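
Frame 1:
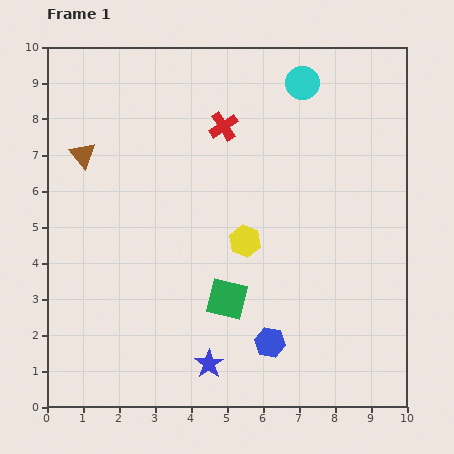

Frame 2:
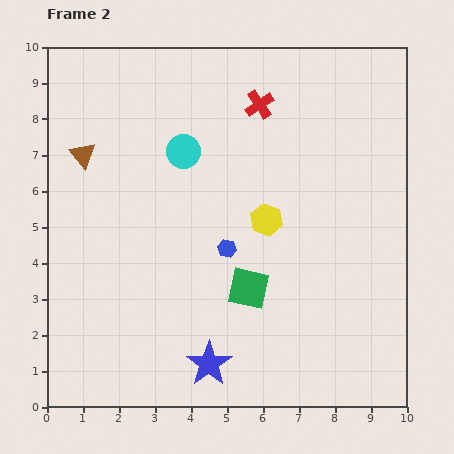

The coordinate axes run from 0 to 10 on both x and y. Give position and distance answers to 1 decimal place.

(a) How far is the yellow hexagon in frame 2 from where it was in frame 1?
0.8

The yellow hexagon moved from (5.5, 4.6) to (6.1, 5.2), a distance of √(0.6² + 0.6²) ≈ 0.8.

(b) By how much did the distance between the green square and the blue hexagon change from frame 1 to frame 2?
-0.4

Distance in frame 1: 1.7. Distance in frame 2: 1.3.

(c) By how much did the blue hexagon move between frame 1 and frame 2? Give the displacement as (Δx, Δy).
(-1.2, 2.6)

The blue hexagon was at (6.2, 1.8) in frame 1 and (5.0, 4.4) in frame 2.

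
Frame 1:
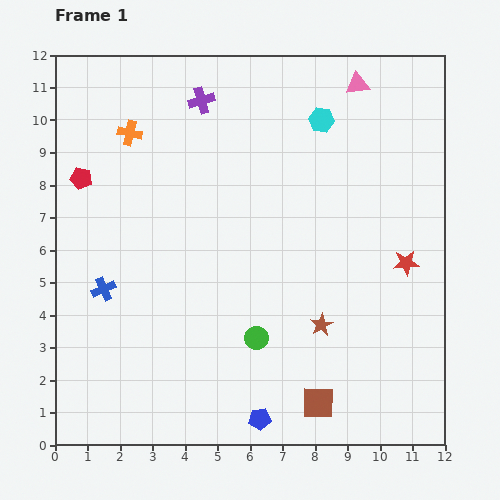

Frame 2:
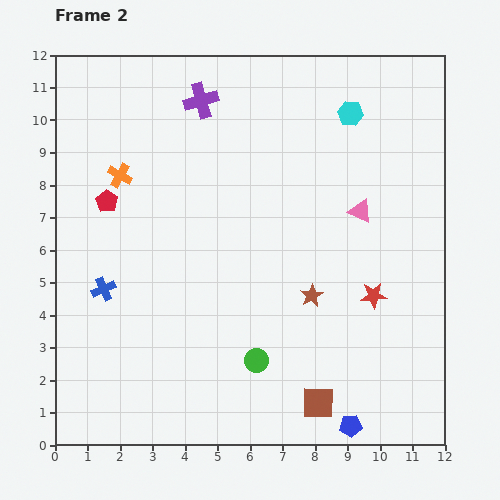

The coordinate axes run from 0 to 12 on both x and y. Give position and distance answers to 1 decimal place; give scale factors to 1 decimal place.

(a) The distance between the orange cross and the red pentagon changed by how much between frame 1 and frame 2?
-1.2

Distance in frame 1: 2.1. Distance in frame 2: 0.9.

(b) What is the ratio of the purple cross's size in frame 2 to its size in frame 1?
1.3×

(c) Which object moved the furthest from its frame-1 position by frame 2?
the pink triangle

(moved 3.9; next 2.8)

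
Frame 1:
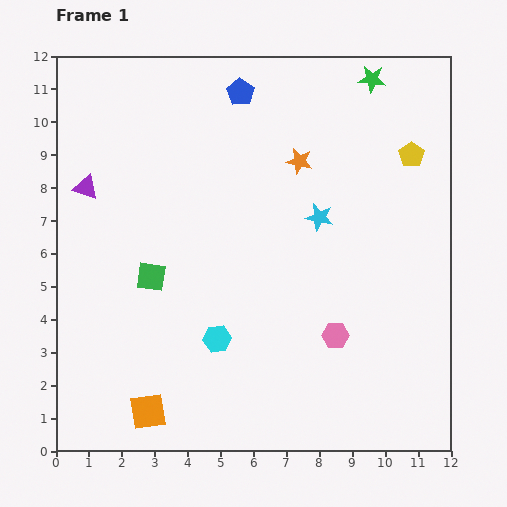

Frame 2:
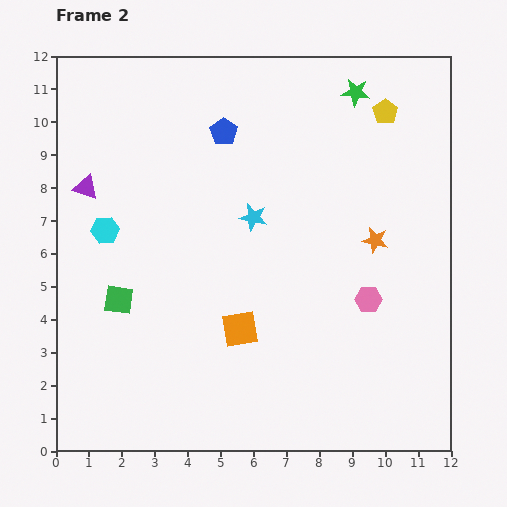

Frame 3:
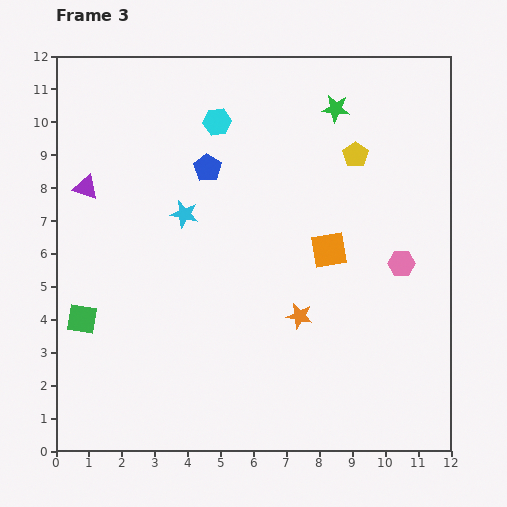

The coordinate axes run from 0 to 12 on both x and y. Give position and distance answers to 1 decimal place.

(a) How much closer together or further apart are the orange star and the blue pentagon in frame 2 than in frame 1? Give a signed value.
+2.9

Distance in frame 1: 2.8. Distance in frame 2: 5.7.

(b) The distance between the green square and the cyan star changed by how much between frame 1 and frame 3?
-0.9

Distance in frame 1: 5.4. Distance in frame 3: 4.5.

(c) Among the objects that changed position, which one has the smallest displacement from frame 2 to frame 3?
the green star

(moved 0.8)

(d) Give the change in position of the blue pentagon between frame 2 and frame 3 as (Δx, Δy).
(-0.5, -1.1)

The blue pentagon was at (5.1, 9.7) in frame 2 and (4.6, 8.6) in frame 3.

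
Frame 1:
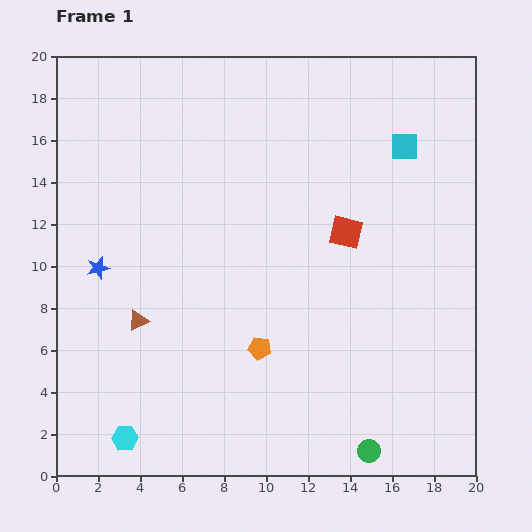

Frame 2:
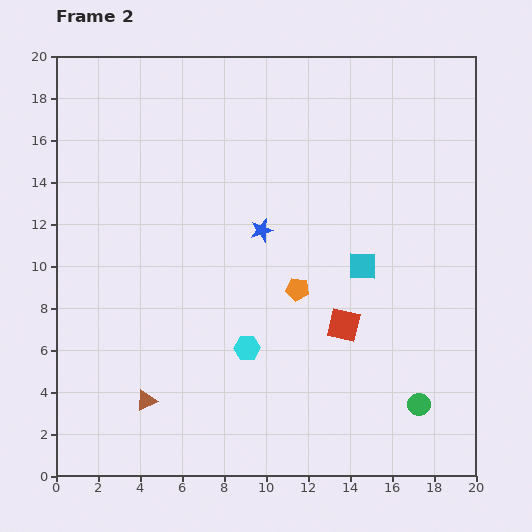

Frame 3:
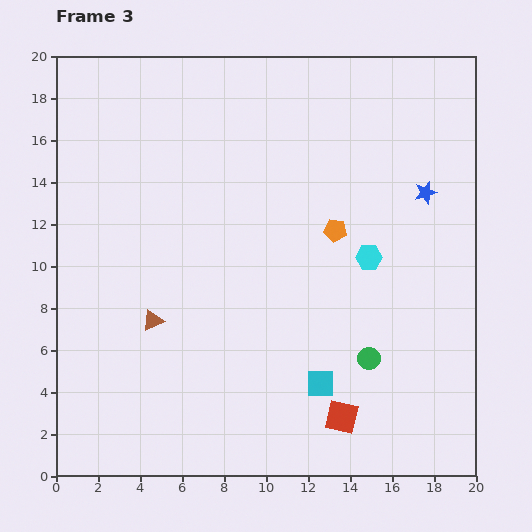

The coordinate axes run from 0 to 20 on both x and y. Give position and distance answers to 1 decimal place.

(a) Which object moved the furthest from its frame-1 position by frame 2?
the blue star

(moved 8.0; next 7.2)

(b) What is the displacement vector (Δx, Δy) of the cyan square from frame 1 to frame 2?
(-2.0, -5.7)

The cyan square was at (16.6, 15.7) in frame 1 and (14.6, 10.0) in frame 2.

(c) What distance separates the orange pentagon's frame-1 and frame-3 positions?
6.7

The orange pentagon moved from (9.7, 6.1) to (13.3, 11.7), a distance of √(3.6² + 5.6²) ≈ 6.7.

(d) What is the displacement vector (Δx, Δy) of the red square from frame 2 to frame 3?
(-0.1, -4.4)

The red square was at (13.7, 7.2) in frame 2 and (13.6, 2.8) in frame 3.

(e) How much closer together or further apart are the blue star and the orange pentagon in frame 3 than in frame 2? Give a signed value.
+1.4

Distance in frame 2: 3.3. Distance in frame 3: 4.7.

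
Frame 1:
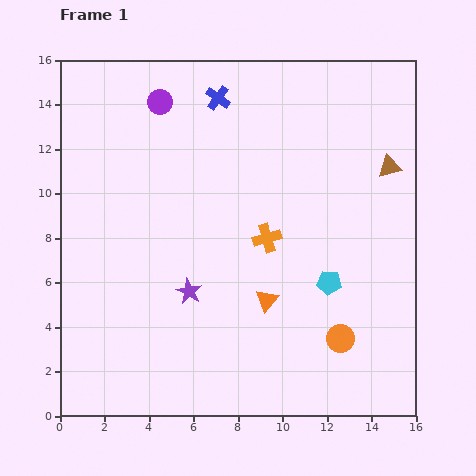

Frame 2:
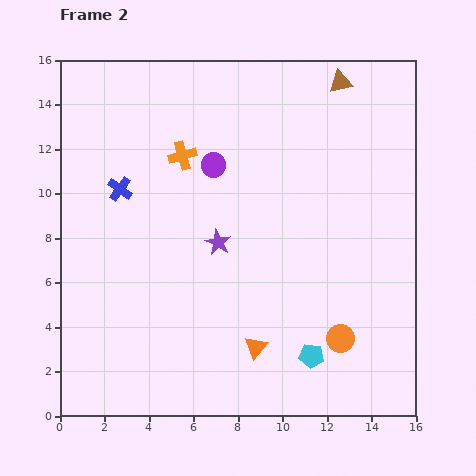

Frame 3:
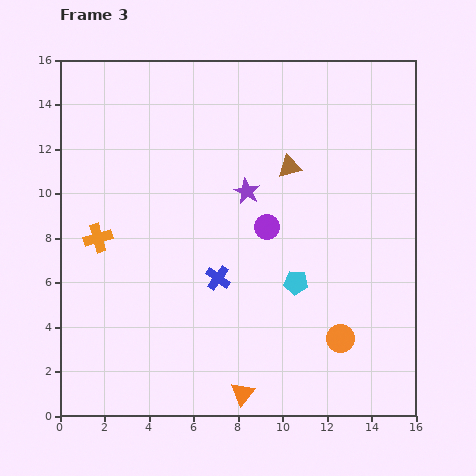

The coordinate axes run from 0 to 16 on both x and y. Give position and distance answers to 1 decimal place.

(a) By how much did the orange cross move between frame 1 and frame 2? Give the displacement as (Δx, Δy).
(-3.8, 3.7)

The orange cross was at (9.3, 8.0) in frame 1 and (5.5, 11.7) in frame 2.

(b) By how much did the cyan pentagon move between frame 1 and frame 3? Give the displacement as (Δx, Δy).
(-1.5, 0.0)

The cyan pentagon was at (12.1, 6.0) in frame 1 and (10.6, 6.0) in frame 3.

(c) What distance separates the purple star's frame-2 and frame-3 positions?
2.6

The purple star moved from (7.1, 7.8) to (8.4, 10.1), a distance of √(1.3² + 2.3²) ≈ 2.6.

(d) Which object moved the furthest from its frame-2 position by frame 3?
the blue cross

(moved 5.9; next 5.3)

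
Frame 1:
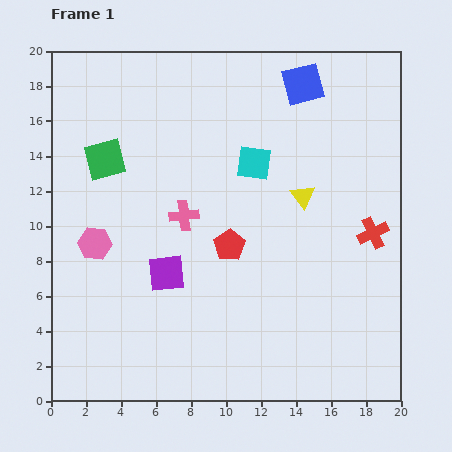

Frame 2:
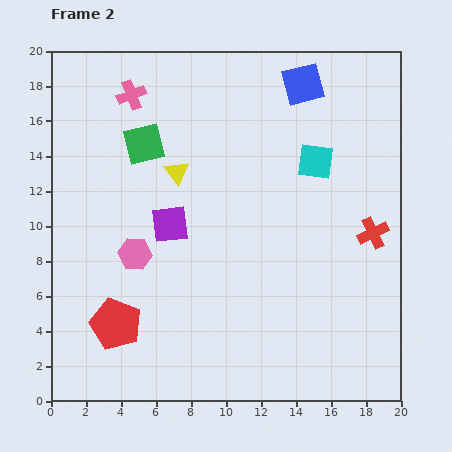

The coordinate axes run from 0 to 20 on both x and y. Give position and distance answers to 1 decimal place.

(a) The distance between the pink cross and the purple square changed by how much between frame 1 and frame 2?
+4.3

Distance in frame 1: 3.4. Distance in frame 2: 7.7.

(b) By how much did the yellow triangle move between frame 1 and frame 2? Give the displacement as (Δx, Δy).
(-7.2, 1.4)

The yellow triangle was at (14.4, 11.7) in frame 1 and (7.2, 13.1) in frame 2.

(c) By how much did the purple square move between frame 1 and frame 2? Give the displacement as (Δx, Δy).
(0.2, 2.8)

The purple square was at (6.6, 7.3) in frame 1 and (6.8, 10.1) in frame 2.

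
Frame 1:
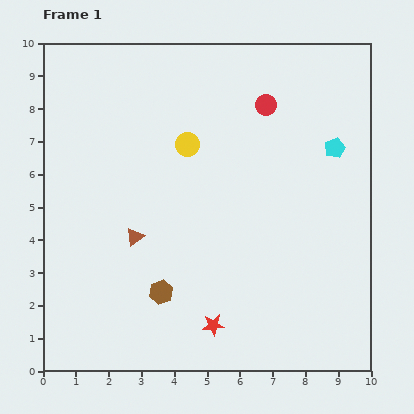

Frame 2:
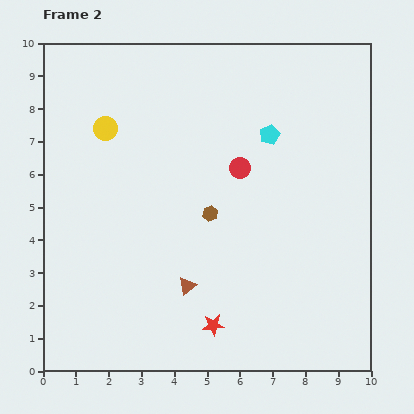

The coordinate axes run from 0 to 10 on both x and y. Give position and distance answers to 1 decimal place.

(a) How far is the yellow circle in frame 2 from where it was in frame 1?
2.5

The yellow circle moved from (4.4, 6.9) to (1.9, 7.4), a distance of √(2.5² + 0.5²) ≈ 2.5.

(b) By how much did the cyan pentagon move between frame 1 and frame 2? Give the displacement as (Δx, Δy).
(-2.0, 0.4)

The cyan pentagon was at (8.9, 6.8) in frame 1 and (6.9, 7.2) in frame 2.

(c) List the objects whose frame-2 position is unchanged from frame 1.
the red star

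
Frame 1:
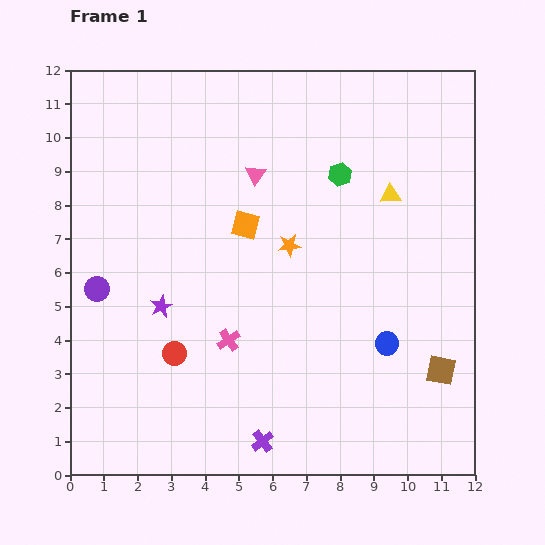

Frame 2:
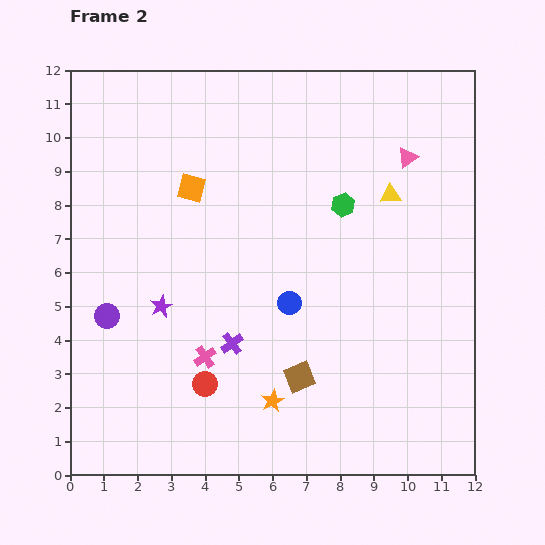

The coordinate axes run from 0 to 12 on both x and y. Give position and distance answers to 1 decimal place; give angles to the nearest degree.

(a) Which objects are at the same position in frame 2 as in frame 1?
the yellow triangle, the purple star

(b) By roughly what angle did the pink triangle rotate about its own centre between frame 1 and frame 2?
21° clockwise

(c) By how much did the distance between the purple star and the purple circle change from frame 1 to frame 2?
-0.4

Distance in frame 1: 2.0. Distance in frame 2: 1.6.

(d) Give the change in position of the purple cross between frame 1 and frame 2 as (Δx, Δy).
(-0.9, 2.9)

The purple cross was at (5.7, 1.0) in frame 1 and (4.8, 3.9) in frame 2.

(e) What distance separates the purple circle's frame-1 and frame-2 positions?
0.9

The purple circle moved from (0.8, 5.5) to (1.1, 4.7), a distance of √(0.3² + 0.8²) ≈ 0.9.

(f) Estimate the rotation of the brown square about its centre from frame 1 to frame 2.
34° counter-clockwise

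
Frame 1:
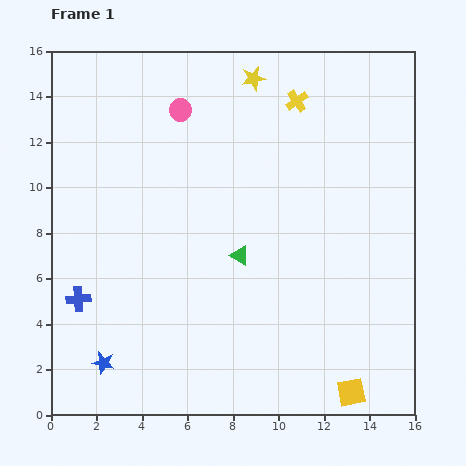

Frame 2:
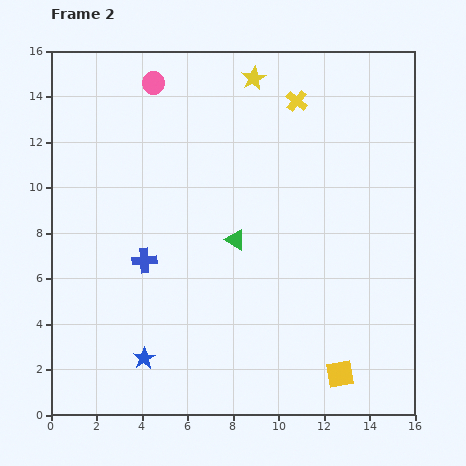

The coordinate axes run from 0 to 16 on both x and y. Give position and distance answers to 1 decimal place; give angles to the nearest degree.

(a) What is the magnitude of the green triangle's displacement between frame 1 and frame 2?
0.7

The green triangle moved from (8.3, 7.0) to (8.1, 7.7), a distance of √(0.2² + 0.7²) ≈ 0.7.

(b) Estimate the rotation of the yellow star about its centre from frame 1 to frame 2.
17° counter-clockwise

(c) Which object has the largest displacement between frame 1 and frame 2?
the blue cross

(moved 3.4; next 1.8)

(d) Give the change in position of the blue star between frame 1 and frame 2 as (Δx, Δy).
(1.8, 0.2)

The blue star was at (2.3, 2.3) in frame 1 and (4.1, 2.5) in frame 2.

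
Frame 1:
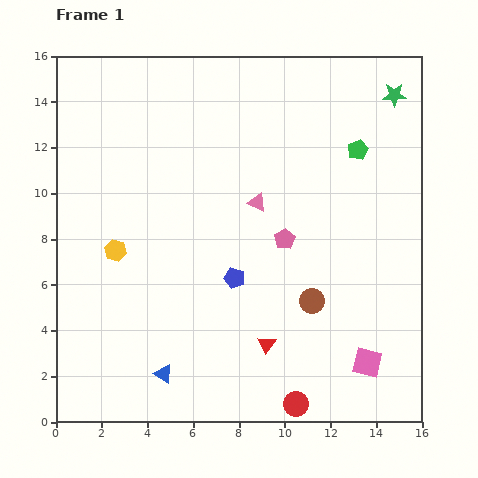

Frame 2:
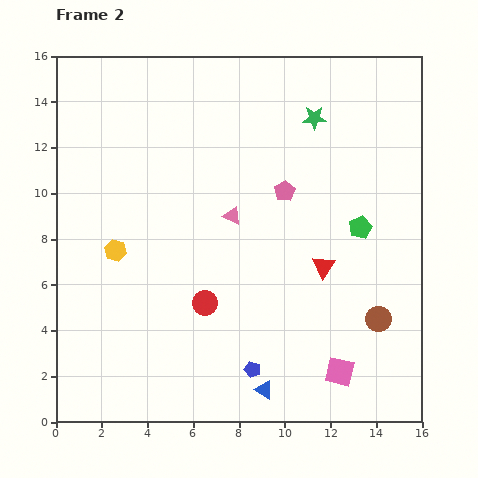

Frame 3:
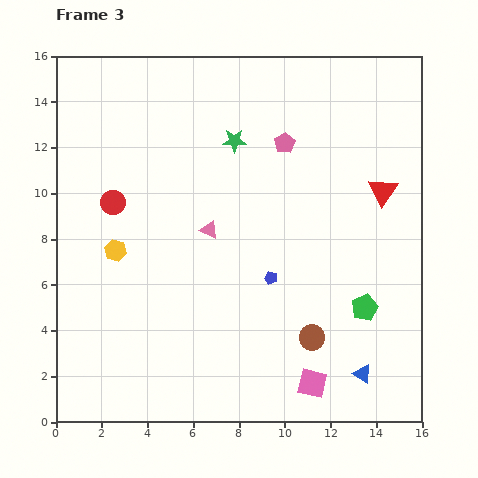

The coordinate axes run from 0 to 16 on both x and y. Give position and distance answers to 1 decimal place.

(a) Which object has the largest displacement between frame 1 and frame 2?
the red circle

(moved 5.9; next 4.5)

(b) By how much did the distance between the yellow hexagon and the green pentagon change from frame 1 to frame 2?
-0.8

Distance in frame 1: 11.5. Distance in frame 2: 10.7.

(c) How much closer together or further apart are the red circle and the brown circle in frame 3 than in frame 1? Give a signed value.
+5.9

Distance in frame 1: 4.6. Distance in frame 3: 10.5.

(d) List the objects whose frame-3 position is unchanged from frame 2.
the yellow hexagon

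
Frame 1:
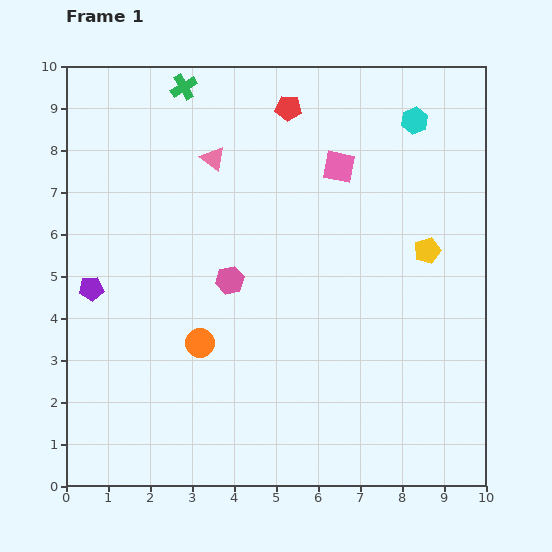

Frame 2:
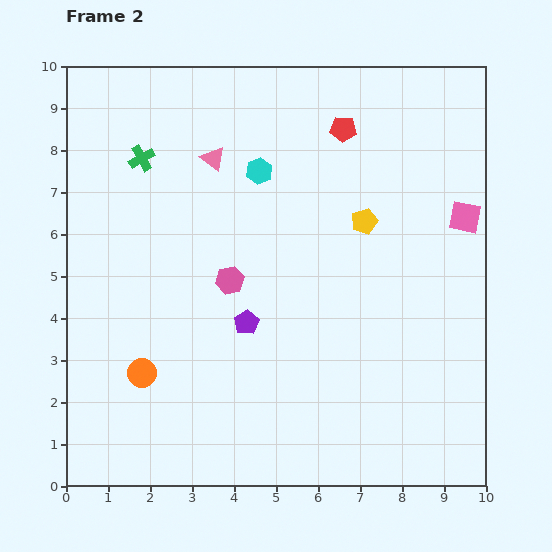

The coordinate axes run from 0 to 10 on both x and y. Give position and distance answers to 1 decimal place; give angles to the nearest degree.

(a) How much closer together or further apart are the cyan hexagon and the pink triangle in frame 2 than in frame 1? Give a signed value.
-3.8

Distance in frame 1: 4.9. Distance in frame 2: 1.1.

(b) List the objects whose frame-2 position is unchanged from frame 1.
the pink triangle, the pink hexagon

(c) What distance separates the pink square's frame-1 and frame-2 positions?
3.2

The pink square moved from (6.5, 7.6) to (9.5, 6.4), a distance of √(3.0² + 1.2²) ≈ 3.2.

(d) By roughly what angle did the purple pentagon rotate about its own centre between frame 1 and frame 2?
25° counter-clockwise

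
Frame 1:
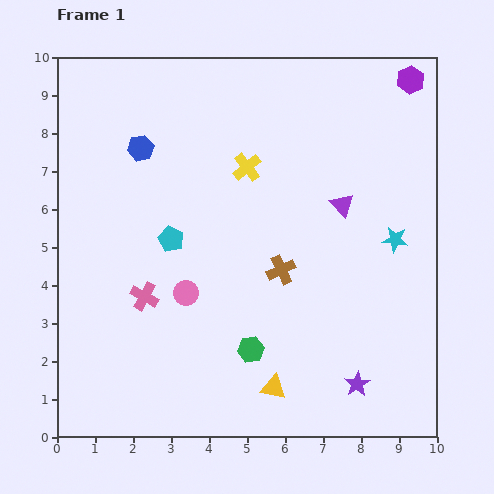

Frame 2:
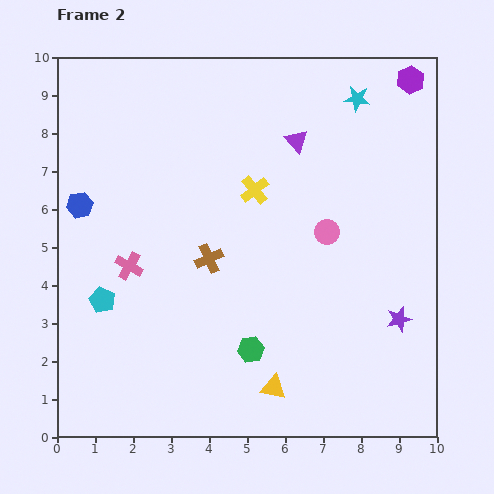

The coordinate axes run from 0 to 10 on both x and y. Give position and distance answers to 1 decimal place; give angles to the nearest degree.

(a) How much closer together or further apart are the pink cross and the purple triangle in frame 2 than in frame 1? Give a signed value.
-0.2

Distance in frame 1: 5.7. Distance in frame 2: 5.5.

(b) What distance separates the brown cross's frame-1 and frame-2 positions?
1.9

The brown cross moved from (5.9, 4.4) to (4.0, 4.7), a distance of √(1.9² + 0.3²) ≈ 1.9.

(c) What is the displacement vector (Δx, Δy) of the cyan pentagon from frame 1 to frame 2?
(-1.8, -1.6)

The cyan pentagon was at (3.0, 5.2) in frame 1 and (1.2, 3.6) in frame 2.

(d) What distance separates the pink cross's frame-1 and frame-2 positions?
0.9

The pink cross moved from (2.3, 3.7) to (1.9, 4.5), a distance of √(0.4² + 0.8²) ≈ 0.9.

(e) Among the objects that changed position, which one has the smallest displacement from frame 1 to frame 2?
the yellow cross

(moved 0.6)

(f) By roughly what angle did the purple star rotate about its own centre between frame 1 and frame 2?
16° clockwise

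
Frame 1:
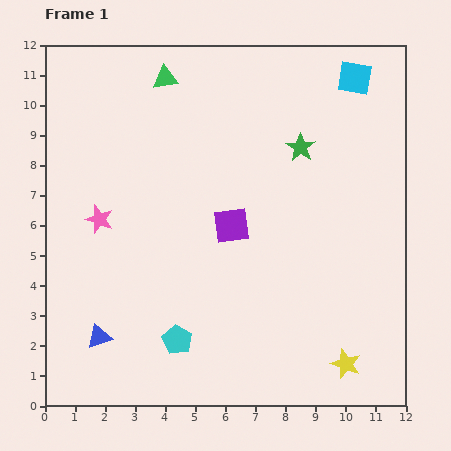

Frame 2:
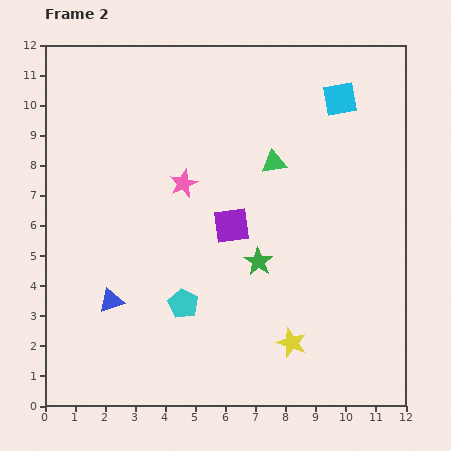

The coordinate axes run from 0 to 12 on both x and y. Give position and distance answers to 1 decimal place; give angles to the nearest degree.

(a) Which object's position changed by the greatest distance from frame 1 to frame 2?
the green triangle

(moved 4.6; next 4.0)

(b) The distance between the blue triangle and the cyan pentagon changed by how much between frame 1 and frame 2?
-0.2

Distance in frame 1: 2.6. Distance in frame 2: 2.4.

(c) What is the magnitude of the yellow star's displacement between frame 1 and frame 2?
1.9

The yellow star moved from (10.0, 1.4) to (8.2, 2.1), a distance of √(1.8² + 0.7²) ≈ 1.9.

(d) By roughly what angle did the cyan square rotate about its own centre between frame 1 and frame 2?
20° counter-clockwise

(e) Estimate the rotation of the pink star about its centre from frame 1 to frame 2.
28° clockwise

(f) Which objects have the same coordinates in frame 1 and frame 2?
the purple square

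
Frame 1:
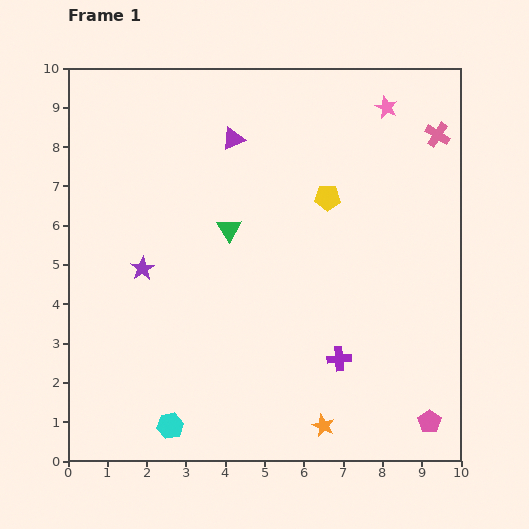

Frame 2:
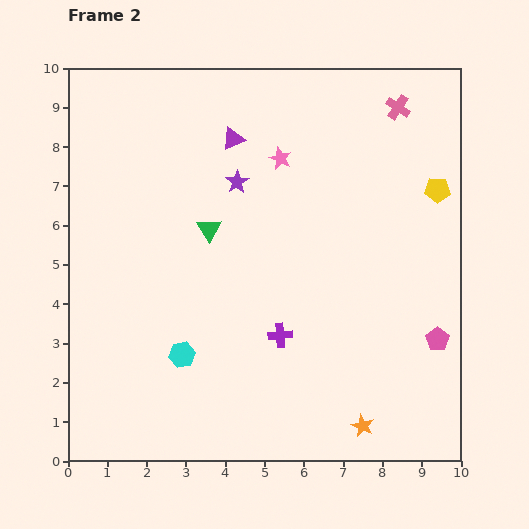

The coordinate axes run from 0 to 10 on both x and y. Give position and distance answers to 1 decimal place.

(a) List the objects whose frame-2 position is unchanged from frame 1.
the purple triangle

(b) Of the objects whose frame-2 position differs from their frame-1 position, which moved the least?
the green triangle

(moved 0.5)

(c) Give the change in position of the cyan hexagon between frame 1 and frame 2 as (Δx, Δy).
(0.3, 1.8)

The cyan hexagon was at (2.6, 0.9) in frame 1 and (2.9, 2.7) in frame 2.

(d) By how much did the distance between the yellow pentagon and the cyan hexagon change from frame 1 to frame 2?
+0.7

Distance in frame 1: 7.0. Distance in frame 2: 7.7.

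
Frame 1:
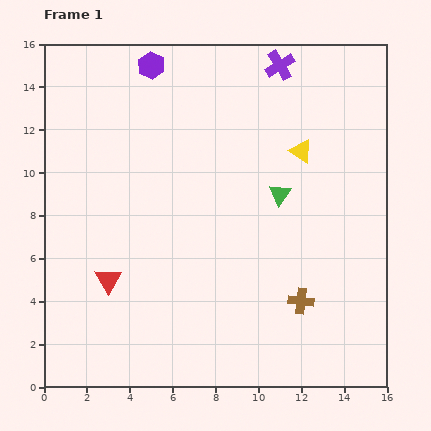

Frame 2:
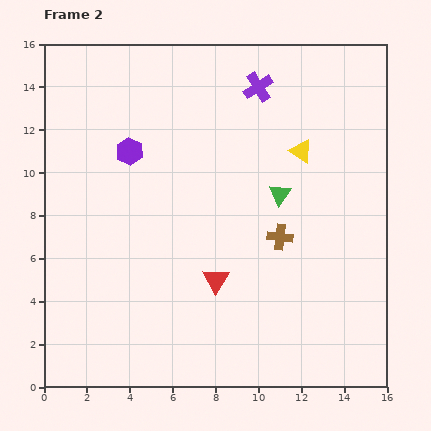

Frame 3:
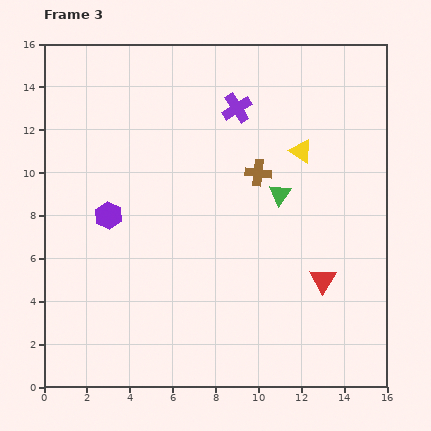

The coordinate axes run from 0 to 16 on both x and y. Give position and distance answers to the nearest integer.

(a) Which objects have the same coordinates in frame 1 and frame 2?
the green triangle, the yellow triangle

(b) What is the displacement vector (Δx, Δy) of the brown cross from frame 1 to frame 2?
(-1, 3)

The brown cross was at (12, 4) in frame 1 and (11, 7) in frame 2.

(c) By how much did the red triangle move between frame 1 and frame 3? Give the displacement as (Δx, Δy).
(10, 0)

The red triangle was at (3, 5) in frame 1 and (13, 5) in frame 3.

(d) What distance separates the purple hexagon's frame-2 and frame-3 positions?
3

The purple hexagon moved from (4, 11) to (3, 8), a distance of √(1² + 3²) ≈ 3.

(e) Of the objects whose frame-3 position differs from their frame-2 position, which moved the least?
the purple cross

(moved 1)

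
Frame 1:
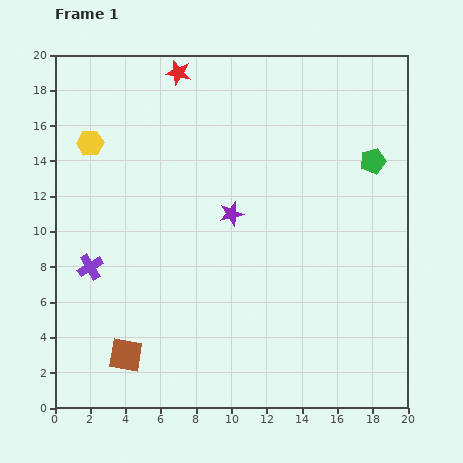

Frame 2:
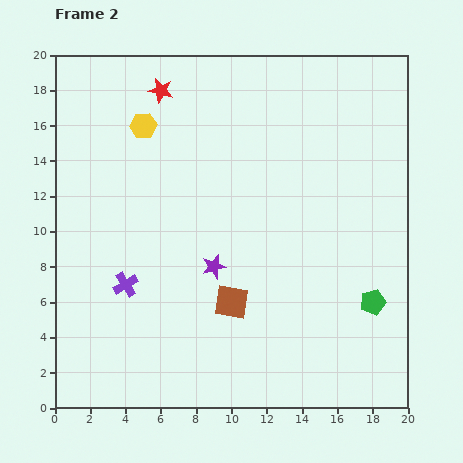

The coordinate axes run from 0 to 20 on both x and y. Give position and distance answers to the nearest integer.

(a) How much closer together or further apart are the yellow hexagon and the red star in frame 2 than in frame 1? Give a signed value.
-4

Distance in frame 1: 6. Distance in frame 2: 2.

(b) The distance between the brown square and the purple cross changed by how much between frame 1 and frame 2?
+1

Distance in frame 1: 5. Distance in frame 2: 6.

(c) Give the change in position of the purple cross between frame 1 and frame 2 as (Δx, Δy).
(2, -1)

The purple cross was at (2, 8) in frame 1 and (4, 7) in frame 2.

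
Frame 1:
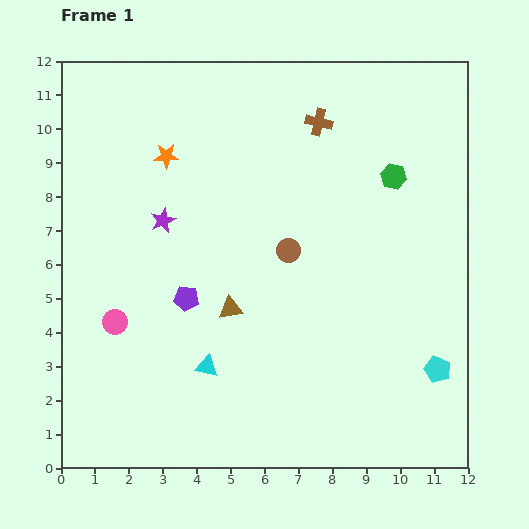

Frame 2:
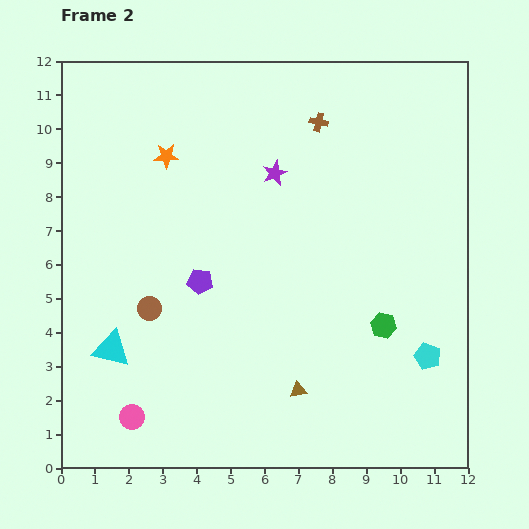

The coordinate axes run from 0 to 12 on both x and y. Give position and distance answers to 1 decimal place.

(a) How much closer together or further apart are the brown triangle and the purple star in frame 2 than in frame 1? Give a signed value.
+3.1

Distance in frame 1: 3.3. Distance in frame 2: 6.4.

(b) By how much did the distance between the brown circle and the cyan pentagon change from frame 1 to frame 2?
+2.7

Distance in frame 1: 5.6. Distance in frame 2: 8.3.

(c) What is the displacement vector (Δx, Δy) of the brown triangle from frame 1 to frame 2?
(2.0, -2.4)

The brown triangle was at (5.0, 4.7) in frame 1 and (7.0, 2.3) in frame 2.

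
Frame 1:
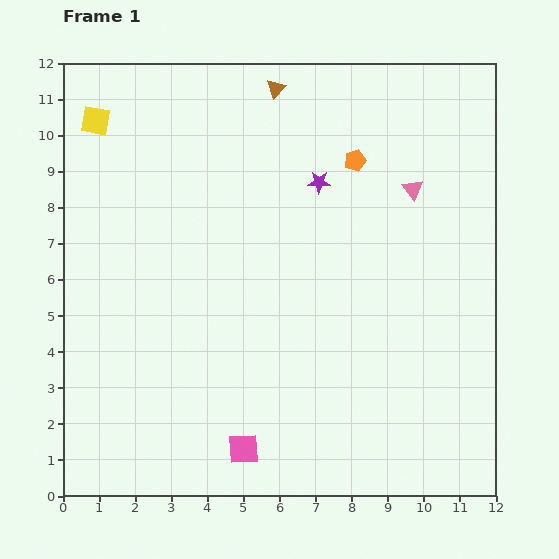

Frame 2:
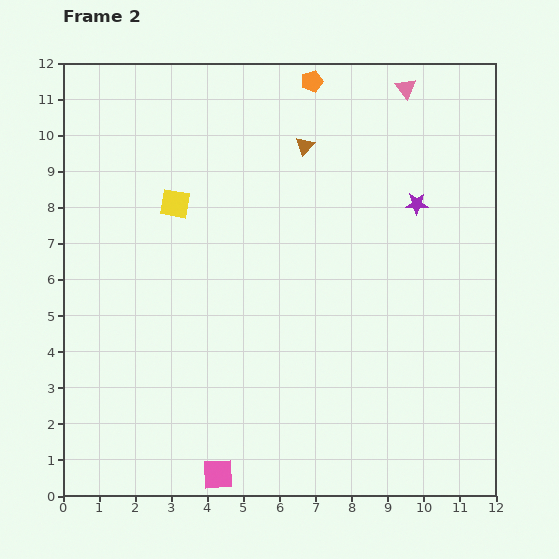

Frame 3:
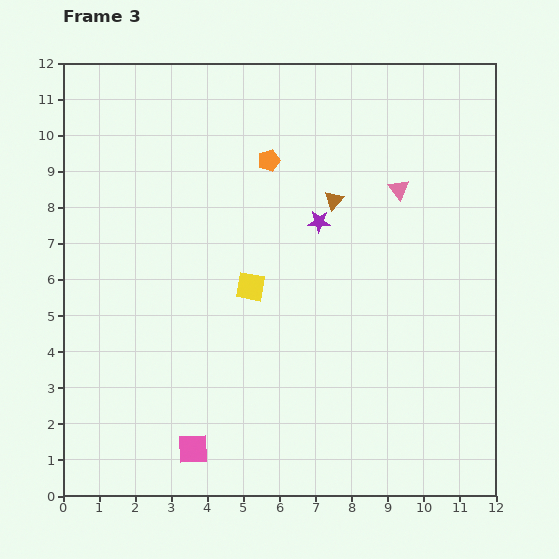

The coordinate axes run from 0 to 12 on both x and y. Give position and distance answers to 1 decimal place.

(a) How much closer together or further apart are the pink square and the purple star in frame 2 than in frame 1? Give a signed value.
+1.6

Distance in frame 1: 7.7. Distance in frame 2: 9.3.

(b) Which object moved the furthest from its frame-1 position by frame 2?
the yellow square

(moved 3.2; next 2.8)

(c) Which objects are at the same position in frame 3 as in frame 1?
none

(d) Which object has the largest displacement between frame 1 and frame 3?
the yellow square

(moved 6.3; next 3.5)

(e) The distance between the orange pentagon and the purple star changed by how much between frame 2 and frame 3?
-2.3

Distance in frame 2: 4.5. Distance in frame 3: 2.2.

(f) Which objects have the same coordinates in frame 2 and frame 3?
none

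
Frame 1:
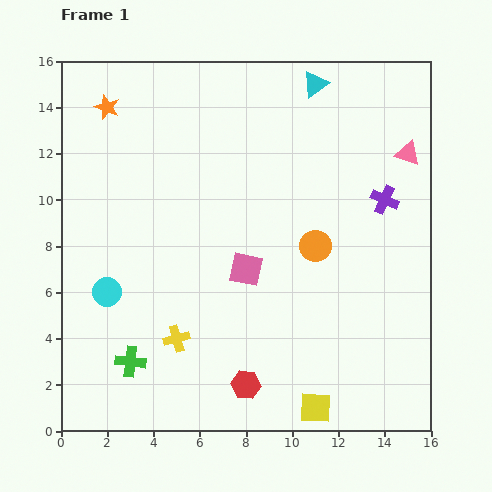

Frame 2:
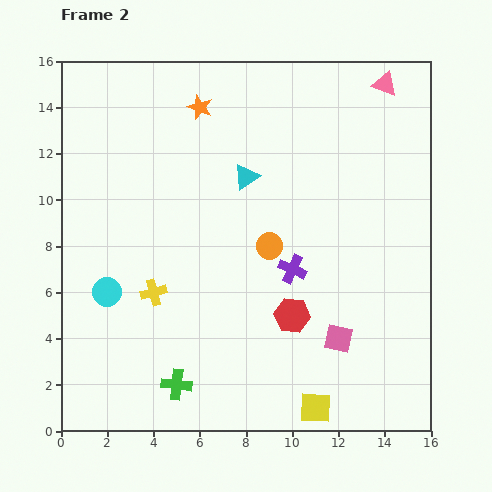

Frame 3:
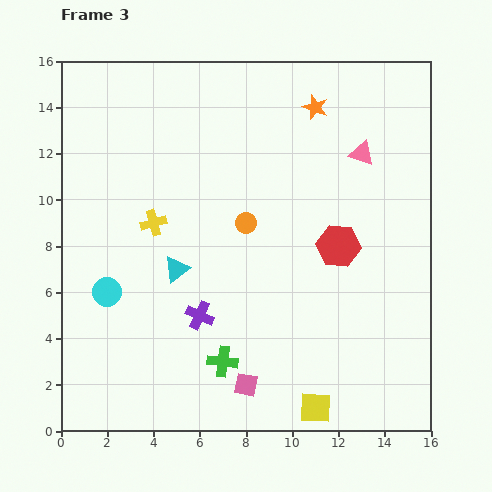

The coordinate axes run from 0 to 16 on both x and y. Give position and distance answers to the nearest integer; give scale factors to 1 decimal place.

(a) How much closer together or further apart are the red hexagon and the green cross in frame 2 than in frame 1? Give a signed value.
+1

Distance in frame 1: 5. Distance in frame 2: 6.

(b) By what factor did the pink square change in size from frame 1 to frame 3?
0.7×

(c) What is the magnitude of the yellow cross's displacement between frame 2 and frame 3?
3

The yellow cross moved from (4, 6) to (4, 9), a distance of √(0² + 3²) ≈ 3.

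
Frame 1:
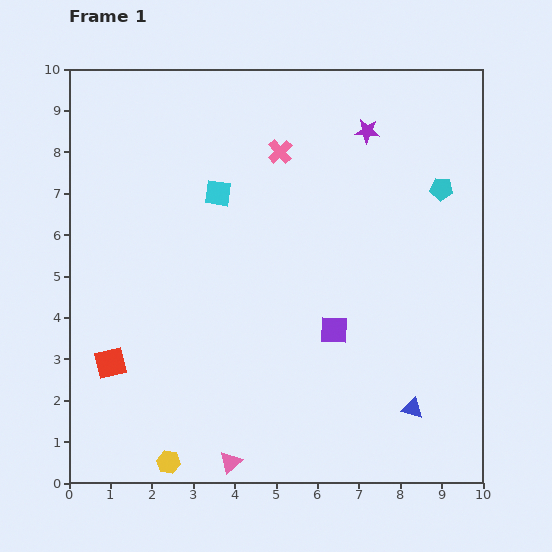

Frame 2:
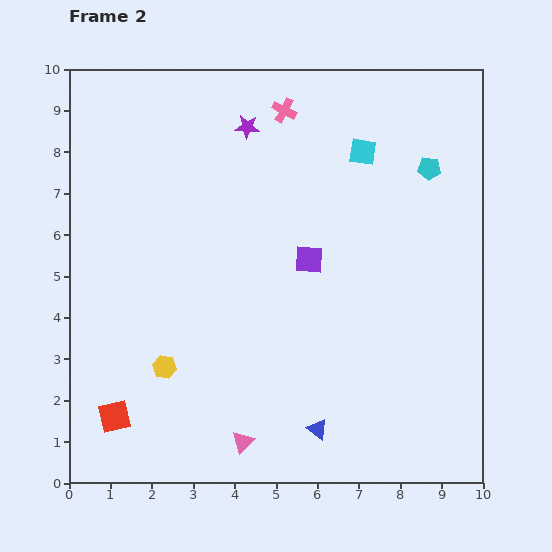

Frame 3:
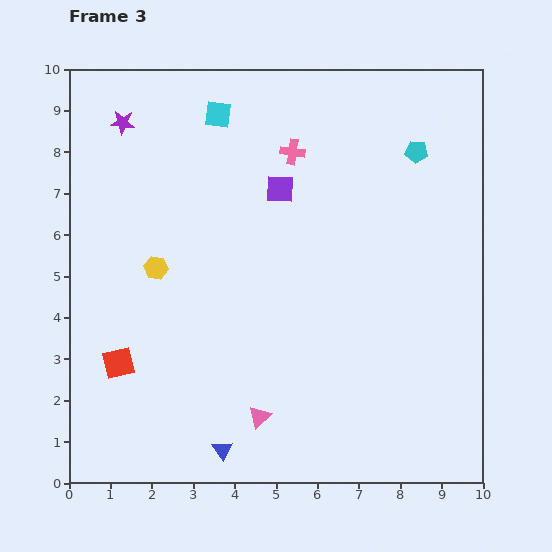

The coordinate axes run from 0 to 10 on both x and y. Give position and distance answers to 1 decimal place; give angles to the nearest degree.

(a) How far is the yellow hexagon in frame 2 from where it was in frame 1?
2.3

The yellow hexagon moved from (2.4, 0.5) to (2.3, 2.8), a distance of √(0.1² + 2.3²) ≈ 2.3.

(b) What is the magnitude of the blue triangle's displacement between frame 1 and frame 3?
4.7

The blue triangle moved from (8.3, 1.8) to (3.7, 0.8), a distance of √(4.6² + 1.0²) ≈ 4.7.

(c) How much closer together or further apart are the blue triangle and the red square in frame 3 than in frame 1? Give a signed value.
-4.1

Distance in frame 1: 7.4. Distance in frame 3: 3.3.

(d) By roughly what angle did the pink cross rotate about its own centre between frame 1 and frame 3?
39° counter-clockwise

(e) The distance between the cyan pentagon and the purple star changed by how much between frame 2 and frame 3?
+2.6

Distance in frame 2: 4.5. Distance in frame 3: 7.1.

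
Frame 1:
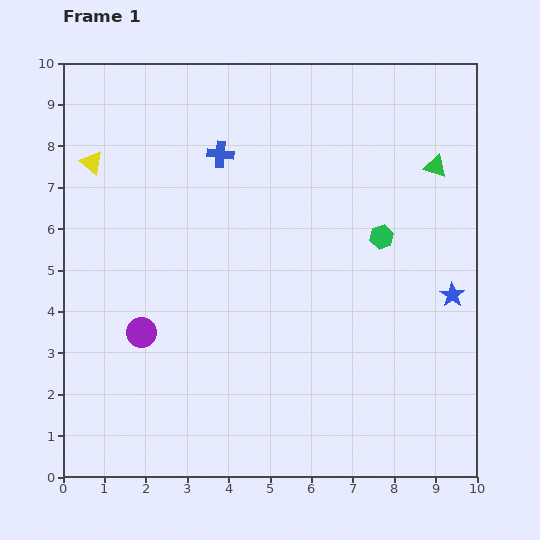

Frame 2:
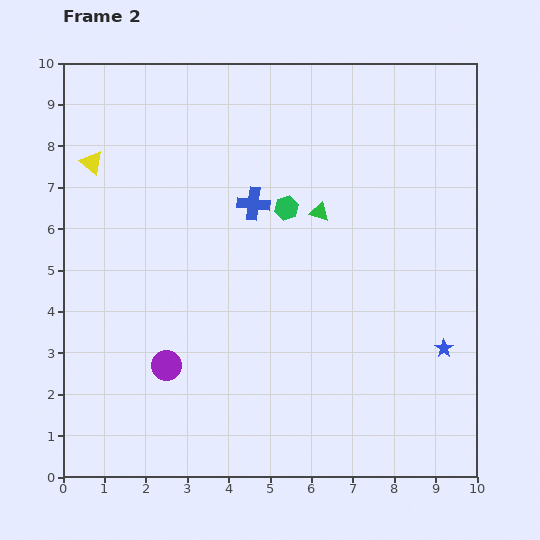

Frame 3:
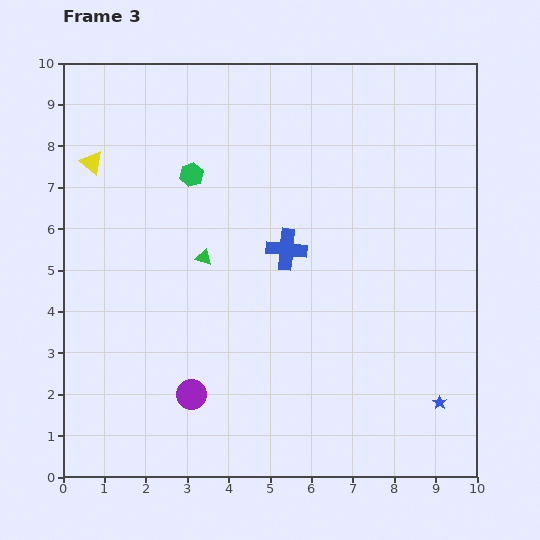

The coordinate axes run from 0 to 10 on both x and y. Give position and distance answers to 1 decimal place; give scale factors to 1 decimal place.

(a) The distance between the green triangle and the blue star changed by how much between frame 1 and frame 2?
+1.4

Distance in frame 1: 3.1. Distance in frame 2: 4.5.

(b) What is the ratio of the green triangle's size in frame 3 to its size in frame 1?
0.7×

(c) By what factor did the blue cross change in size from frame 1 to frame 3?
1.6×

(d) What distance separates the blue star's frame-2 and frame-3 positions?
1.3

The blue star moved from (9.2, 3.1) to (9.1, 1.8), a distance of √(0.1² + 1.3²) ≈ 1.3.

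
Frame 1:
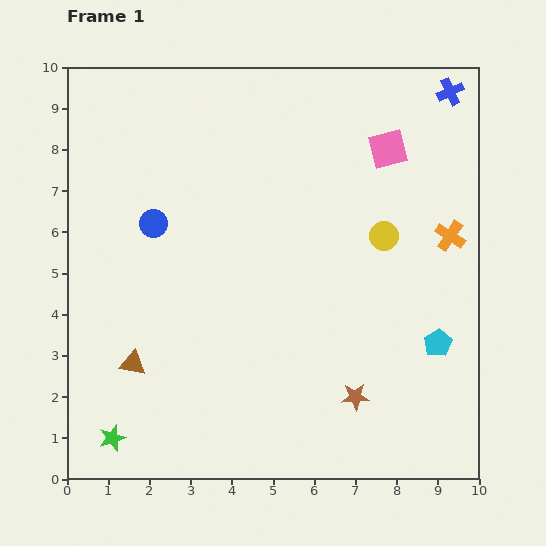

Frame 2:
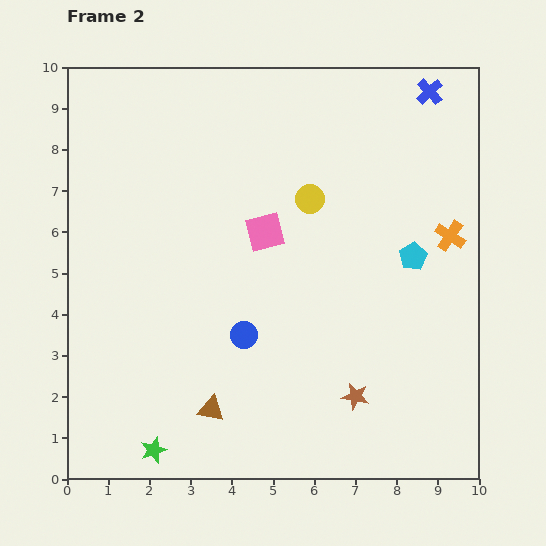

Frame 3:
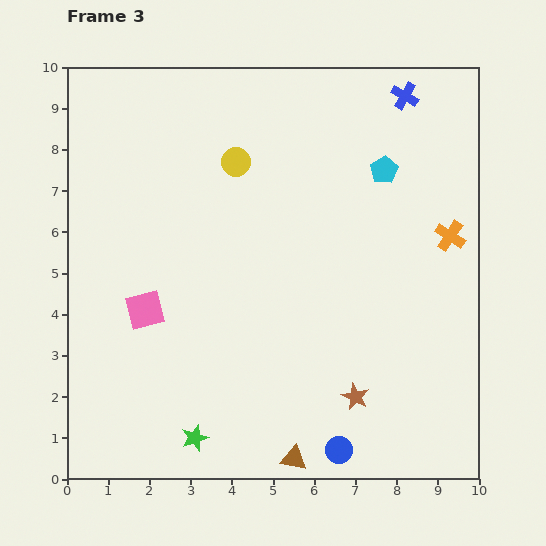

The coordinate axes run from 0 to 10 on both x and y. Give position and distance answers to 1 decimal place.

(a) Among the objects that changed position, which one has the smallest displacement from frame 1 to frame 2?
the blue cross

(moved 0.5)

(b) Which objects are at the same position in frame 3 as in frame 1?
the orange cross, the brown star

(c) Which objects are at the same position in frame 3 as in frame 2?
the orange cross, the brown star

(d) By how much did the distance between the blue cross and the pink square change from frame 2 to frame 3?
+3.0

Distance in frame 2: 5.2. Distance in frame 3: 8.2.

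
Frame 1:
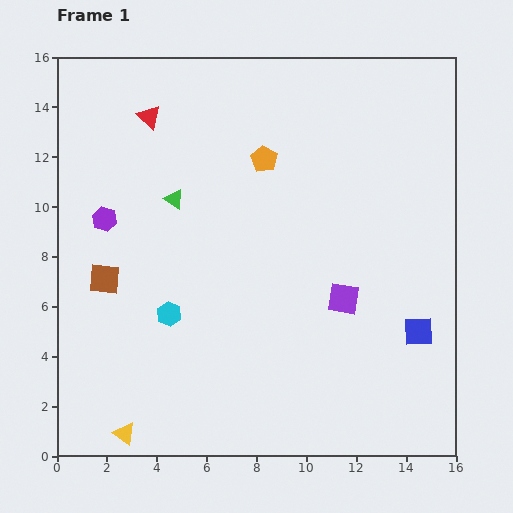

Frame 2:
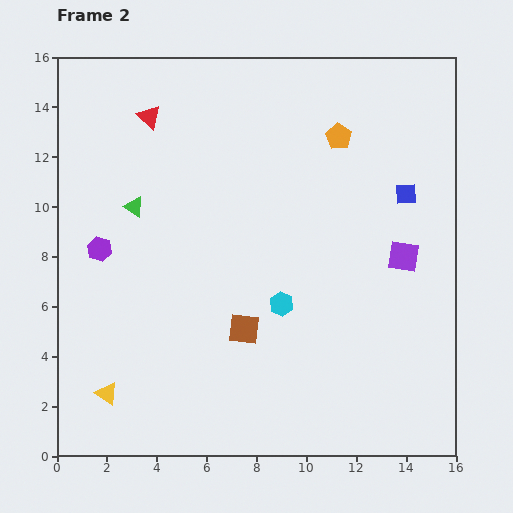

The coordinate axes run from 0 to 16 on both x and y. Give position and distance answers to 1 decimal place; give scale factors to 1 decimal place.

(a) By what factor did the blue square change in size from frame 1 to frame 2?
0.7×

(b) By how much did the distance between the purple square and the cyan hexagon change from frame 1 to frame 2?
-1.7

Distance in frame 1: 7.0. Distance in frame 2: 5.3.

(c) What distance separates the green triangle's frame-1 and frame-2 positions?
1.6

The green triangle moved from (4.7, 10.3) to (3.1, 10.0), a distance of √(1.6² + 0.3²) ≈ 1.6.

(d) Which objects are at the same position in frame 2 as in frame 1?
the red triangle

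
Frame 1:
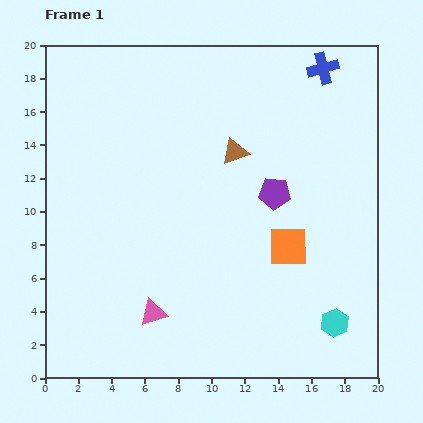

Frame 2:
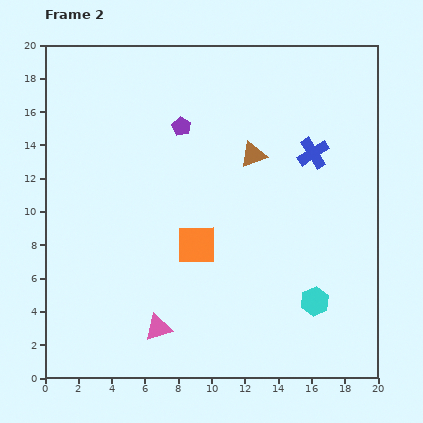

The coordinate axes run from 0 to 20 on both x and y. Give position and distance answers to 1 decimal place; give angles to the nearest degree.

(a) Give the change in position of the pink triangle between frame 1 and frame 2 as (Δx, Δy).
(0.3, -0.9)

The pink triangle was at (6.5, 3.9) in frame 1 and (6.8, 3.0) in frame 2.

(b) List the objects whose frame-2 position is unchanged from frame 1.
none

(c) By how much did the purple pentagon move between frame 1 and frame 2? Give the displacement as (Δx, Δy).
(-5.6, 4.0)

The purple pentagon was at (13.8, 11.1) in frame 1 and (8.2, 15.1) in frame 2.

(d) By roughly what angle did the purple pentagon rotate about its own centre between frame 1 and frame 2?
24° clockwise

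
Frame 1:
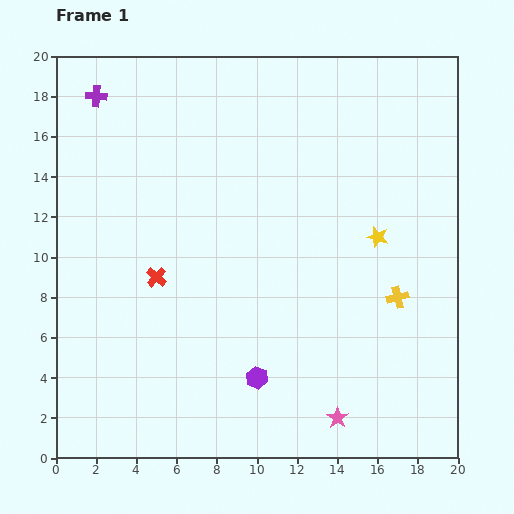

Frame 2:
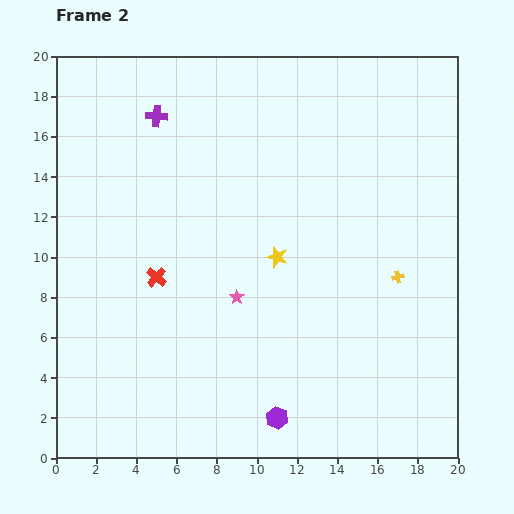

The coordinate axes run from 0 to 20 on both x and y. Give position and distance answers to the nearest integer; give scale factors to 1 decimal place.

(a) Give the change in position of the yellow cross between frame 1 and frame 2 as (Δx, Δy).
(0, 1)

The yellow cross was at (17, 8) in frame 1 and (17, 9) in frame 2.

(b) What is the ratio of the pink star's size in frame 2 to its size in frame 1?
0.7×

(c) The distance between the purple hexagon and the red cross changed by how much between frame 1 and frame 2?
+2

Distance in frame 1: 7. Distance in frame 2: 9.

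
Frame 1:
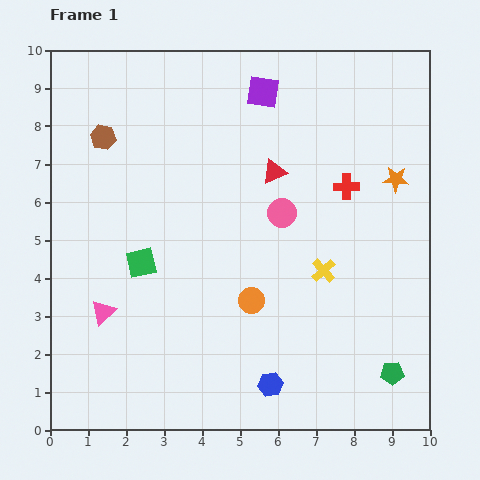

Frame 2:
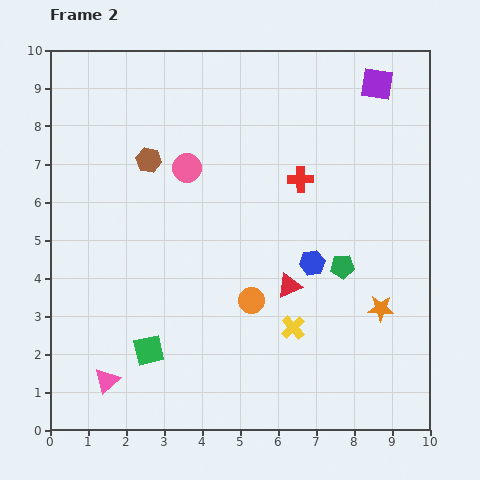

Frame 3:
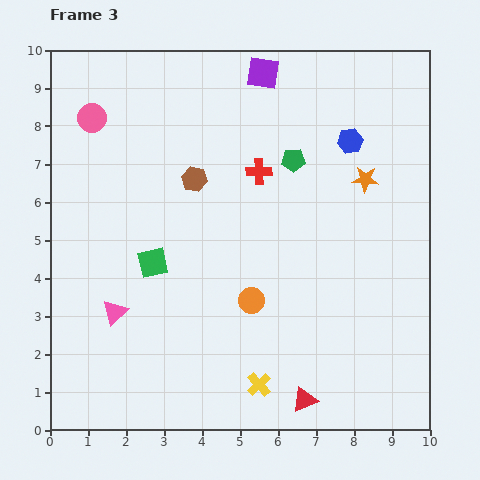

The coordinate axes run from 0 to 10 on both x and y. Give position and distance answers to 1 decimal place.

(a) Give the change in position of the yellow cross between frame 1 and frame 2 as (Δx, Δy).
(-0.8, -1.5)

The yellow cross was at (7.2, 4.2) in frame 1 and (6.4, 2.7) in frame 2.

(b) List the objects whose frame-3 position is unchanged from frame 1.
the orange circle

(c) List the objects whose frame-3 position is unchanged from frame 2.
the orange circle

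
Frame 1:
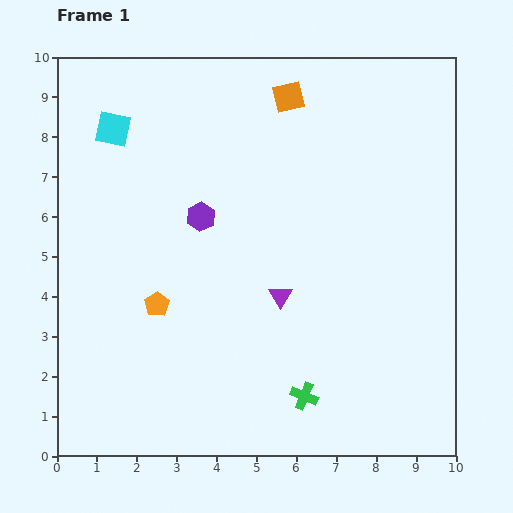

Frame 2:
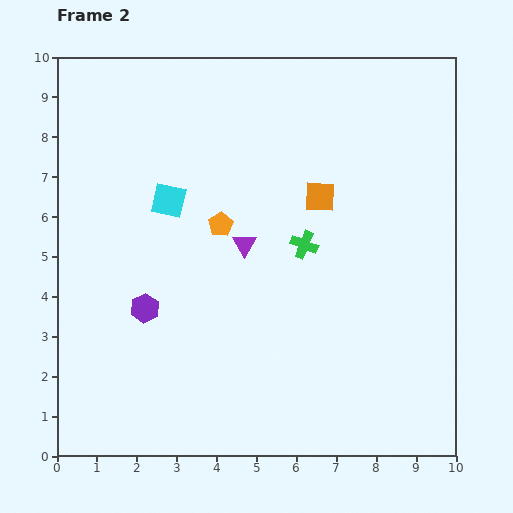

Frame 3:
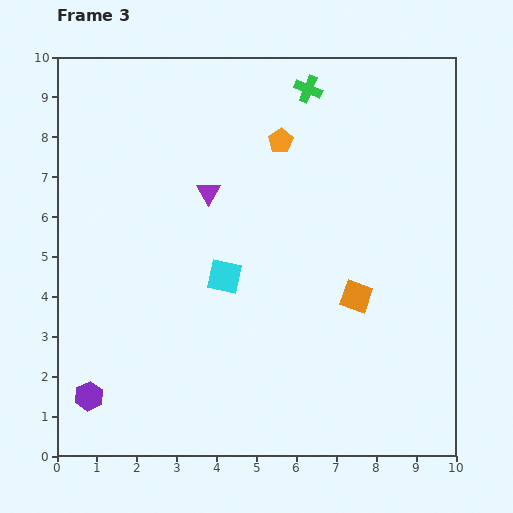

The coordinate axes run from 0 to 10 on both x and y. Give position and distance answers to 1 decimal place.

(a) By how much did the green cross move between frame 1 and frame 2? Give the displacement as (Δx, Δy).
(0.0, 3.8)

The green cross was at (6.2, 1.5) in frame 1 and (6.2, 5.3) in frame 2.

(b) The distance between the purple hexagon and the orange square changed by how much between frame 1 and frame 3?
+3.5

Distance in frame 1: 3.7. Distance in frame 3: 7.2.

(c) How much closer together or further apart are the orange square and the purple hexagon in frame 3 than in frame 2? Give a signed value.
+2.0

Distance in frame 2: 5.2. Distance in frame 3: 7.2.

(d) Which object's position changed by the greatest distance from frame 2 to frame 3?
the green cross

(moved 3.9; next 2.7)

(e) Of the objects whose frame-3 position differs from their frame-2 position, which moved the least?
the purple triangle

(moved 1.6)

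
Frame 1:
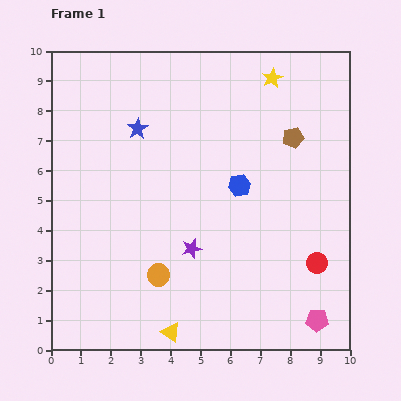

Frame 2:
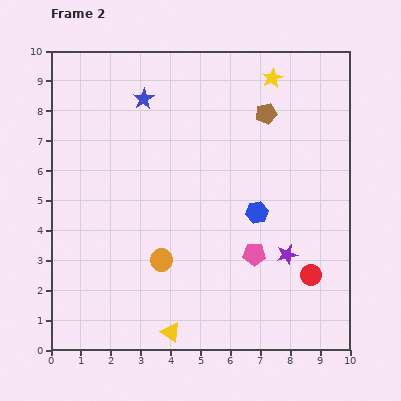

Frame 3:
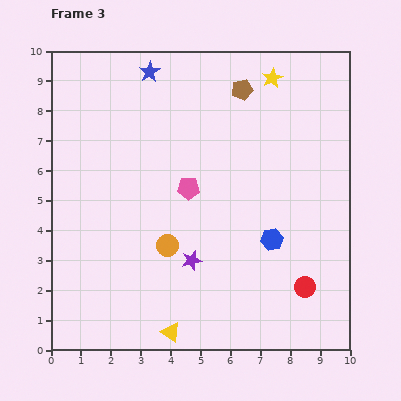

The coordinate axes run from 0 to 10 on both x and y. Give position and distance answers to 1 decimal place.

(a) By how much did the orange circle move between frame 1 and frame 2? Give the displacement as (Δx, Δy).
(0.1, 0.5)

The orange circle was at (3.6, 2.5) in frame 1 and (3.7, 3.0) in frame 2.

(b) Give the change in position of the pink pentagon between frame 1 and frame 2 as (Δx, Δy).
(-2.1, 2.2)

The pink pentagon was at (8.9, 1.0) in frame 1 and (6.8, 3.2) in frame 2.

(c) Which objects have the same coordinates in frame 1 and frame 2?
the yellow triangle, the yellow star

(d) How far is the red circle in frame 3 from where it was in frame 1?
0.9

The red circle moved from (8.9, 2.9) to (8.5, 2.1), a distance of √(0.4² + 0.8²) ≈ 0.9.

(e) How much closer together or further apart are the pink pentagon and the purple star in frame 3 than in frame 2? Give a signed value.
+1.3

Distance in frame 2: 1.1. Distance in frame 3: 2.4.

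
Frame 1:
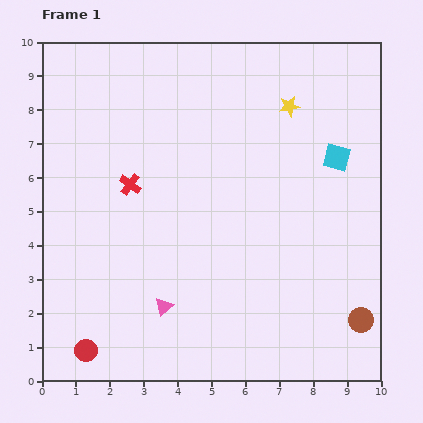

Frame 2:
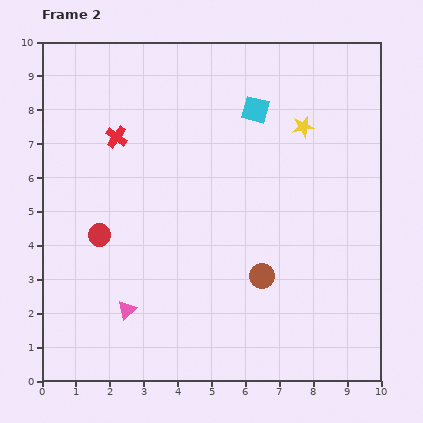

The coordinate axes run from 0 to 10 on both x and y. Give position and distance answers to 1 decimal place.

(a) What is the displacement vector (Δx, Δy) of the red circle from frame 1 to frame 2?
(0.4, 3.4)

The red circle was at (1.3, 0.9) in frame 1 and (1.7, 4.3) in frame 2.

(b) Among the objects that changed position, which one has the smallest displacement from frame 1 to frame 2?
the yellow star

(moved 0.7)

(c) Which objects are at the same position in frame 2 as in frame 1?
none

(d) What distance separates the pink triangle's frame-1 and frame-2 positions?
1.1

The pink triangle moved from (3.6, 2.2) to (2.5, 2.1), a distance of √(1.1² + 0.1²) ≈ 1.1.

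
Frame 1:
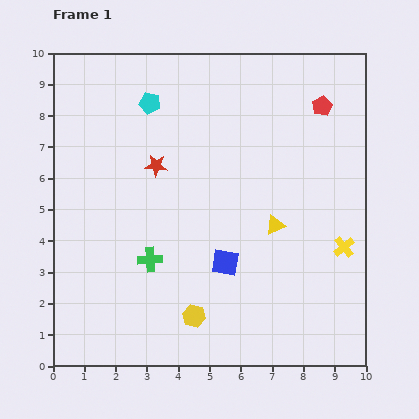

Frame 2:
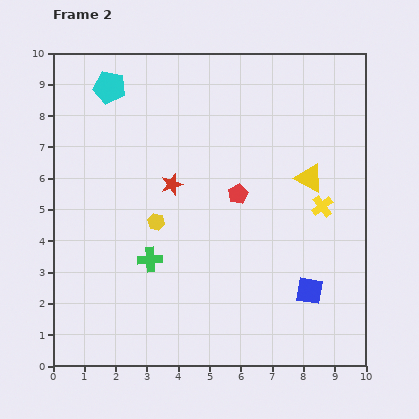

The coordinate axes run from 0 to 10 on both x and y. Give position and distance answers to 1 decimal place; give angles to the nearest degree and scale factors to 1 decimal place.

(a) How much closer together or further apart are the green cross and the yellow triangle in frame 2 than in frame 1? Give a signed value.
+1.6

Distance in frame 1: 4.1. Distance in frame 2: 5.7.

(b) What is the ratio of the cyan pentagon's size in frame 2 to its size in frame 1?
1.5×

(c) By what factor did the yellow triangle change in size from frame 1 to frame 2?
1.5×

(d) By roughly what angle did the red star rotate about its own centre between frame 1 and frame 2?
22° counter-clockwise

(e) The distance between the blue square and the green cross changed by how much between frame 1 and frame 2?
+2.8

Distance in frame 1: 2.4. Distance in frame 2: 5.2.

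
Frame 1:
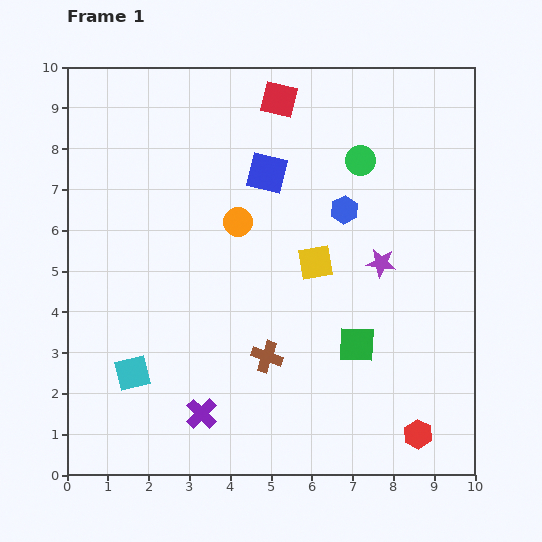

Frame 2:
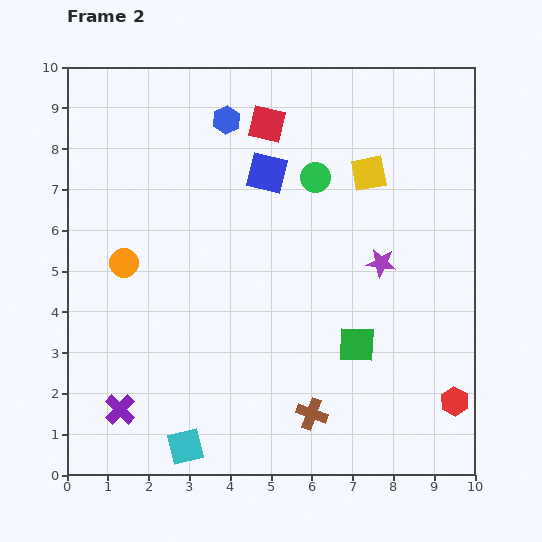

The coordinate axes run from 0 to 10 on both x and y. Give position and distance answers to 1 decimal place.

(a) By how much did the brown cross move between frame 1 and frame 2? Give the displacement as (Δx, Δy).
(1.1, -1.4)

The brown cross was at (4.9, 2.9) in frame 1 and (6.0, 1.5) in frame 2.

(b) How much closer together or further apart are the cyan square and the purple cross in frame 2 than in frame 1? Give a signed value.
-0.2

Distance in frame 1: 2.0. Distance in frame 2: 1.8.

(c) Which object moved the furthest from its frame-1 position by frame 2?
the blue hexagon

(moved 3.6; next 3.0)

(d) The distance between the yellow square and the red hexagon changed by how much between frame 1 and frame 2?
+1.1

Distance in frame 1: 4.9. Distance in frame 2: 6.0.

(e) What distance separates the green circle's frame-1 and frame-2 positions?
1.2

The green circle moved from (7.2, 7.7) to (6.1, 7.3), a distance of √(1.1² + 0.4²) ≈ 1.2.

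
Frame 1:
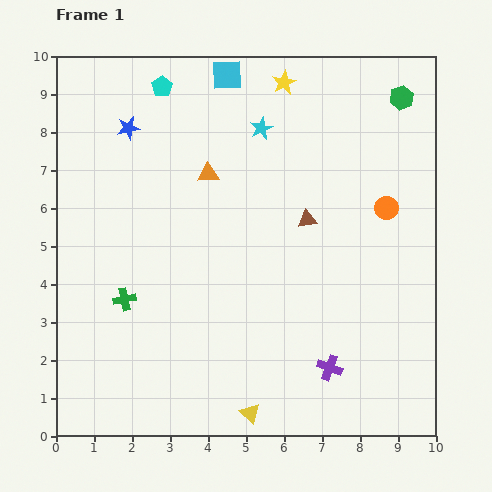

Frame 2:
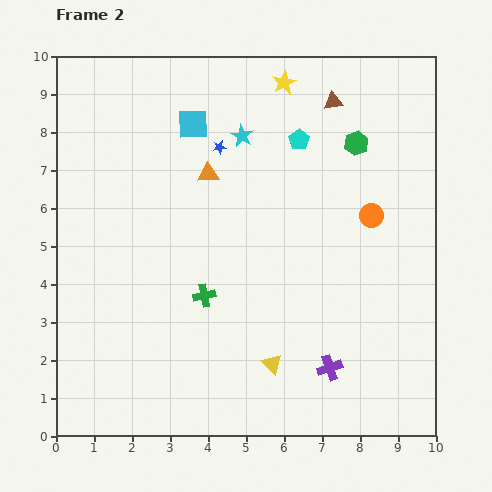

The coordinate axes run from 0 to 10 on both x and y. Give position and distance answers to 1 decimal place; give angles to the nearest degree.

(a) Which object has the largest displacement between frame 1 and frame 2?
the cyan pentagon

(moved 3.9; next 3.2)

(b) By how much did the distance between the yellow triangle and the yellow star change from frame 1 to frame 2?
-1.3

Distance in frame 1: 8.7. Distance in frame 2: 7.4.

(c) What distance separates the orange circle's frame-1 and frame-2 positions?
0.4

The orange circle moved from (8.7, 6.0) to (8.3, 5.8), a distance of √(0.4² + 0.2²) ≈ 0.4.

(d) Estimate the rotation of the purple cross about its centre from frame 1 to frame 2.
40° counter-clockwise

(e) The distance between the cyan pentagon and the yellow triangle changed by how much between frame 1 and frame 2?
-3.0

Distance in frame 1: 8.9. Distance in frame 2: 5.9.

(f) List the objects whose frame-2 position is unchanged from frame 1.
the orange triangle, the yellow star, the purple cross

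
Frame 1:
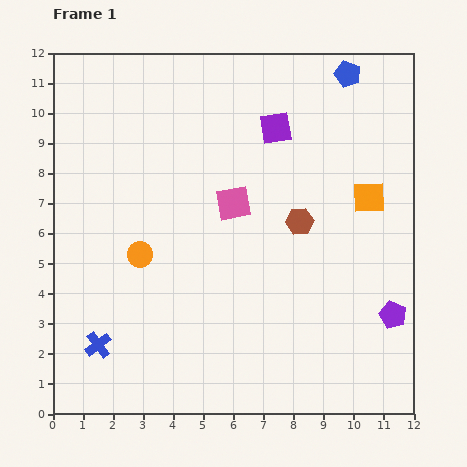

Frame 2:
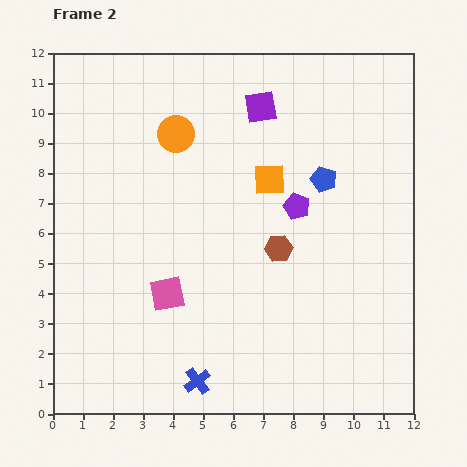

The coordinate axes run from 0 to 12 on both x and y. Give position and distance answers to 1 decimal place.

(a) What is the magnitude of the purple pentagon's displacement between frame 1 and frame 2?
4.8

The purple pentagon moved from (11.3, 3.3) to (8.1, 6.9), a distance of √(3.2² + 3.6²) ≈ 4.8.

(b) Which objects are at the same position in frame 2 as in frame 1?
none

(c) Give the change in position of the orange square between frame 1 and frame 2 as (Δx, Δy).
(-3.3, 0.6)

The orange square was at (10.5, 7.2) in frame 1 and (7.2, 7.8) in frame 2.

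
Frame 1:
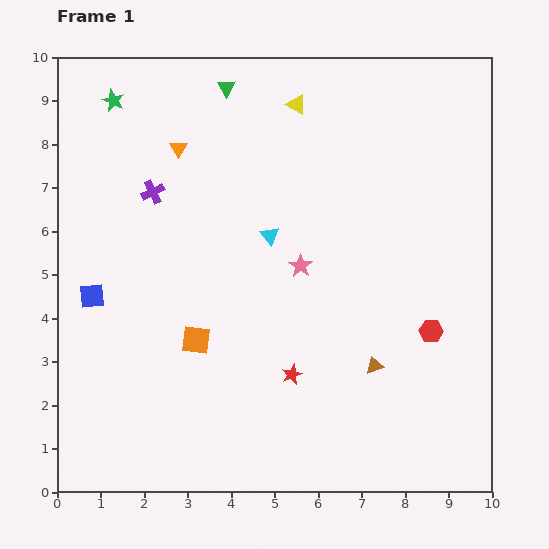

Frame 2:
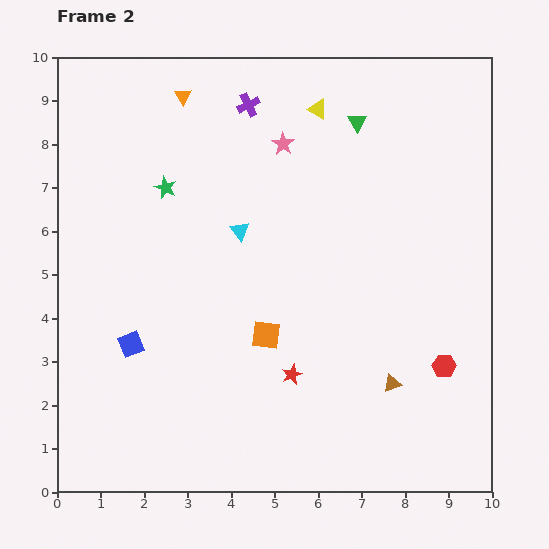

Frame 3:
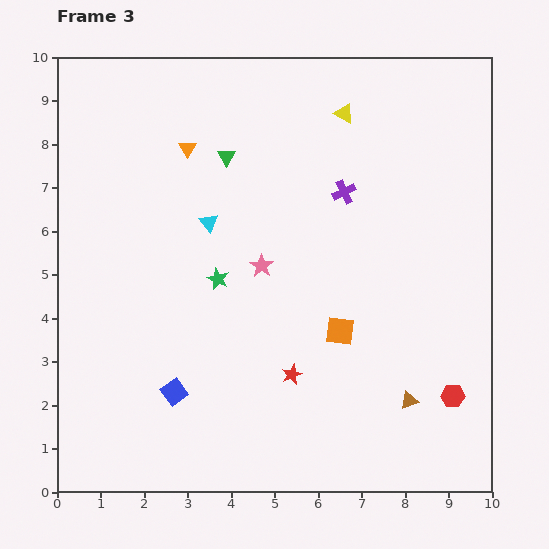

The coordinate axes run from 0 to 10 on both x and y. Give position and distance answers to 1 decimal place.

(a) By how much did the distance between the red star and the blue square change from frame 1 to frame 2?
-1.1

Distance in frame 1: 4.9. Distance in frame 2: 3.8.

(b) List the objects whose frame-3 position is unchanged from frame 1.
the red star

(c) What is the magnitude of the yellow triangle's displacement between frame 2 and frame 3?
0.6

The yellow triangle moved from (6.0, 8.8) to (6.6, 8.7), a distance of √(0.6² + 0.1²) ≈ 0.6.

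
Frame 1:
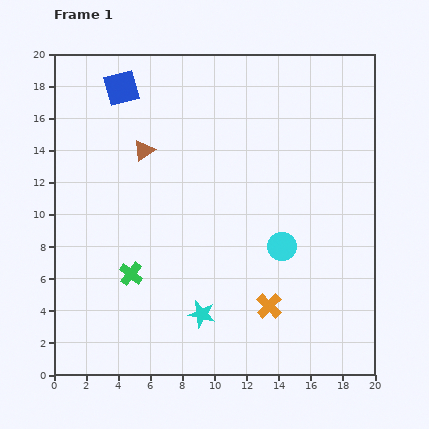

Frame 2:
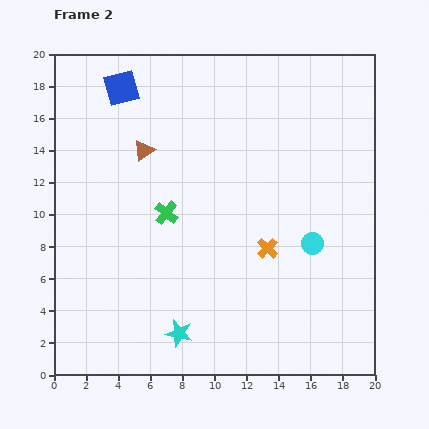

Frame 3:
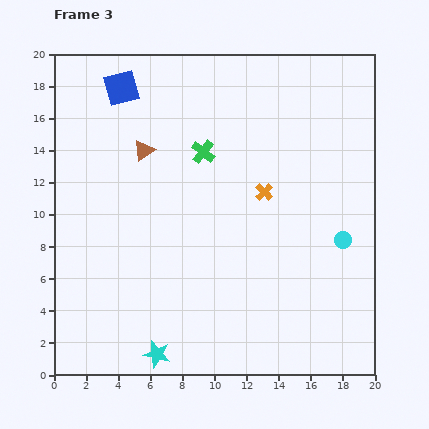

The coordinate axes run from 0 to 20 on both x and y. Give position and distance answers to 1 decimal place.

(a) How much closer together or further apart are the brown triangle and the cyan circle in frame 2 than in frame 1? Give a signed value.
+1.5

Distance in frame 1: 10.5. Distance in frame 2: 12.0.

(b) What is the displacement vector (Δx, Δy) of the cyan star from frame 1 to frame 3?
(-2.8, -2.5)

The cyan star was at (9.2, 3.8) in frame 1 and (6.4, 1.3) in frame 3.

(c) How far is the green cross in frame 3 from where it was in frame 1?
8.8

The green cross moved from (4.8, 6.3) to (9.3, 13.9), a distance of √(4.5² + 7.6²) ≈ 8.8.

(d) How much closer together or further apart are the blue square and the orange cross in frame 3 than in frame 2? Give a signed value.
-2.5

Distance in frame 2: 13.5. Distance in frame 3: 11.0.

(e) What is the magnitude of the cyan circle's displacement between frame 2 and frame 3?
1.9

The cyan circle moved from (16.1, 8.2) to (18.0, 8.4), a distance of √(1.9² + 0.2²) ≈ 1.9.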